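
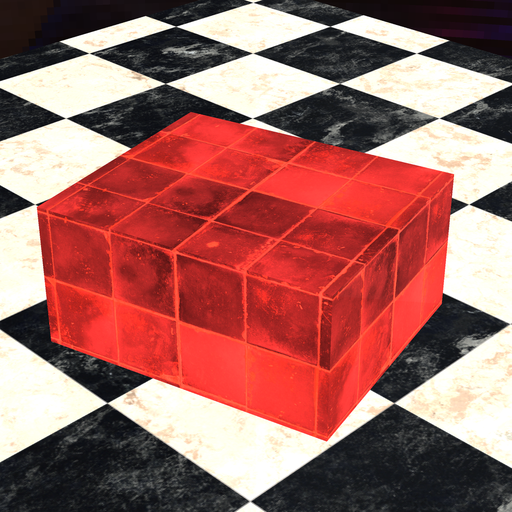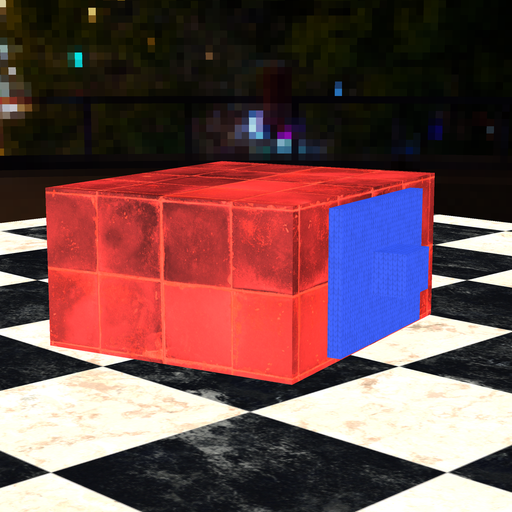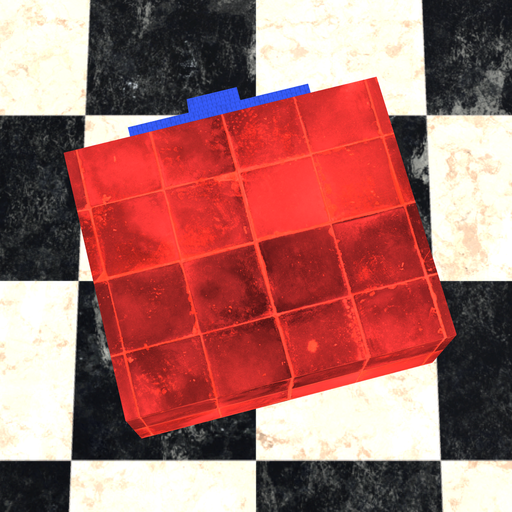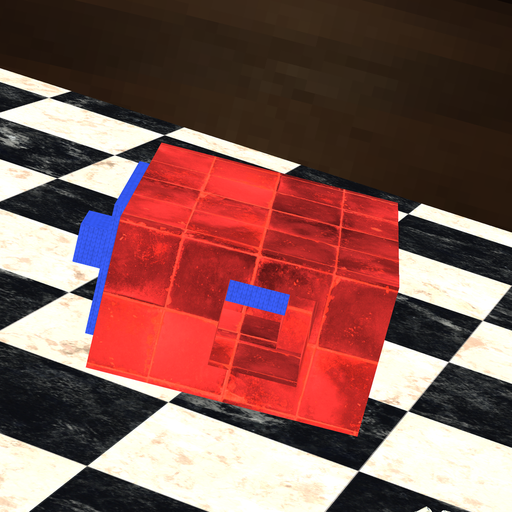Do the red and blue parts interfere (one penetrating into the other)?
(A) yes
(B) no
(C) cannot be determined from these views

(A) yes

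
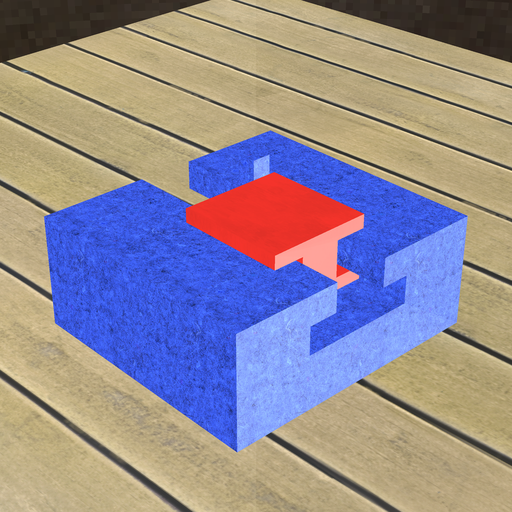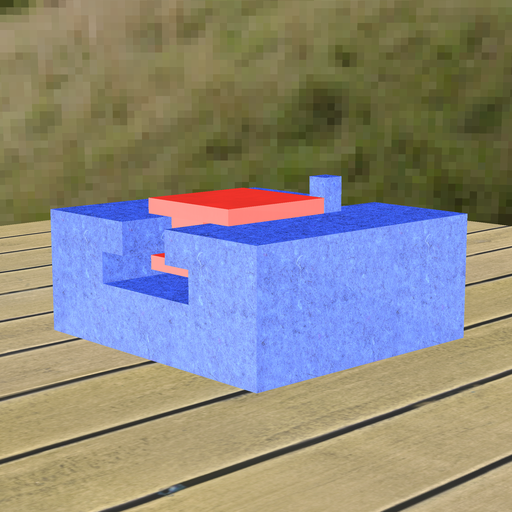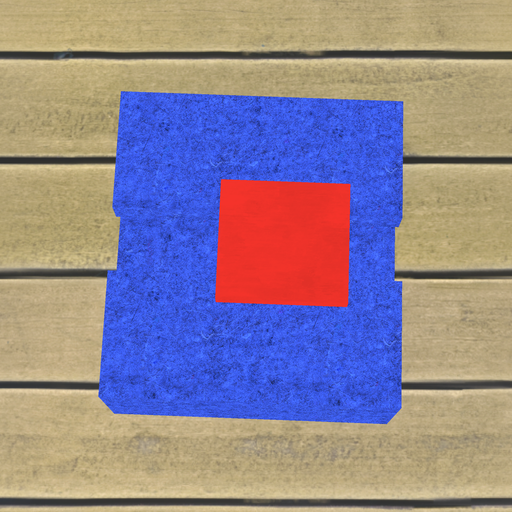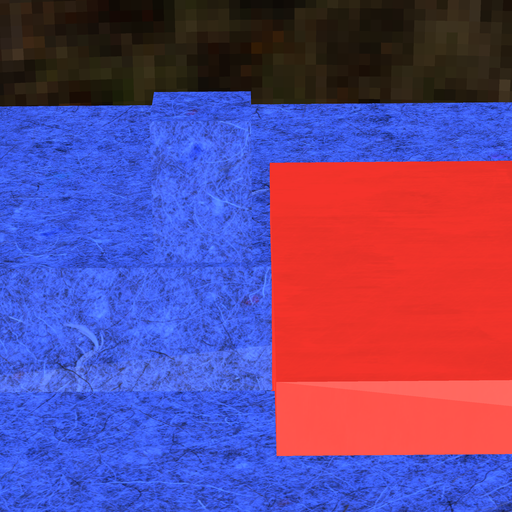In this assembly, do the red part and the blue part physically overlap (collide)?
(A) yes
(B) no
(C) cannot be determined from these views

(B) no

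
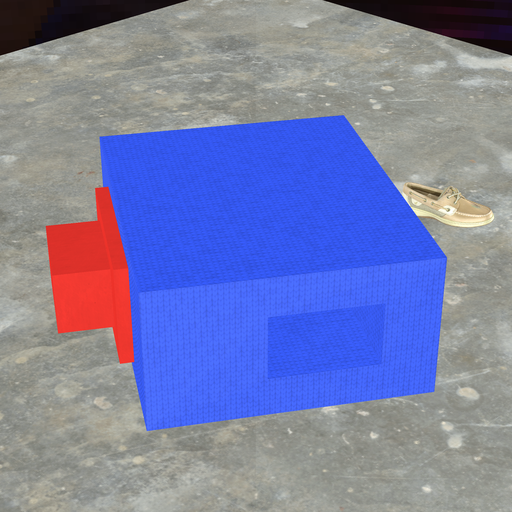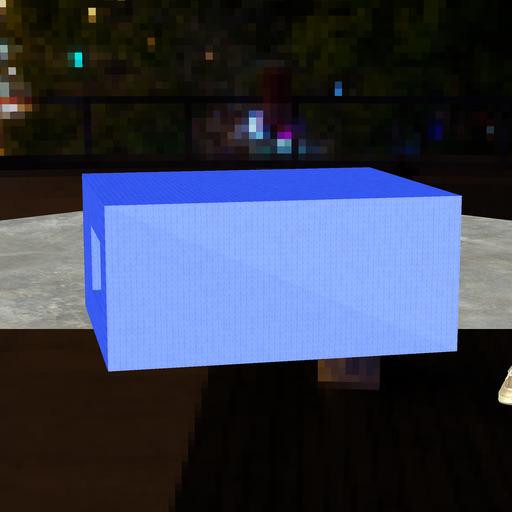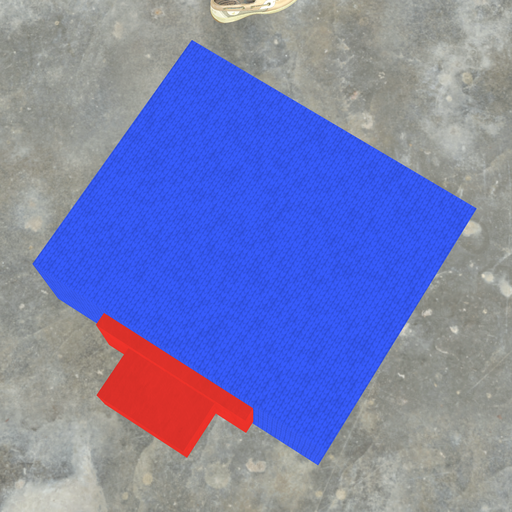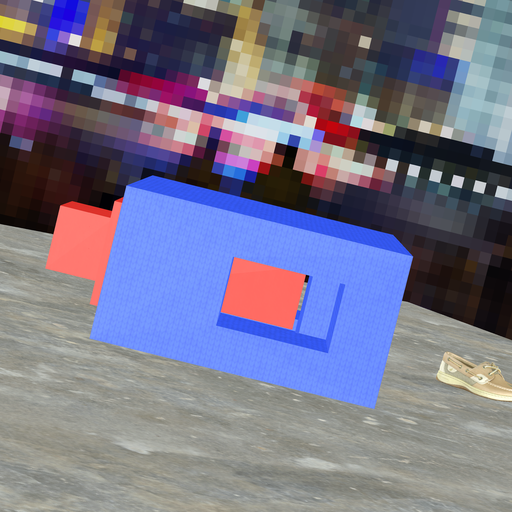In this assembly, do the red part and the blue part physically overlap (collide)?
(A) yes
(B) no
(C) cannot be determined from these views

(B) no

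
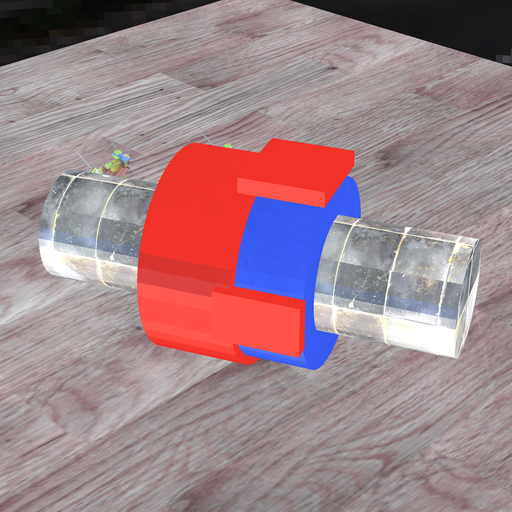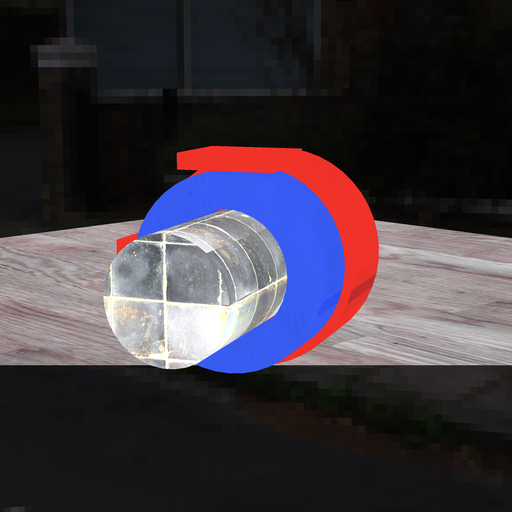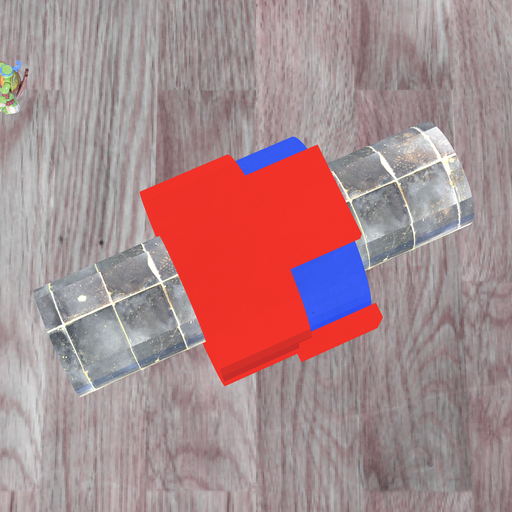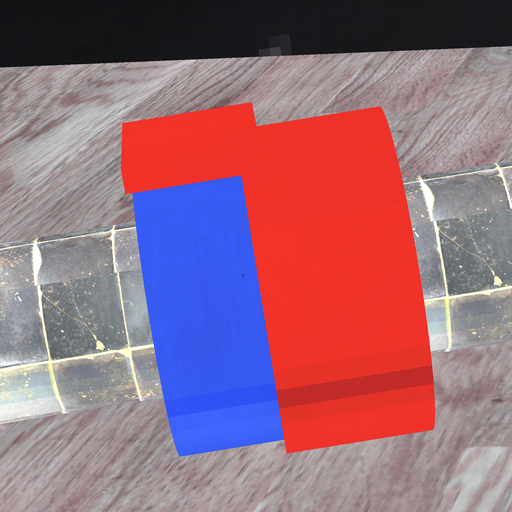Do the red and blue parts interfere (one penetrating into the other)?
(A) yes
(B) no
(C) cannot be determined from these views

(A) yes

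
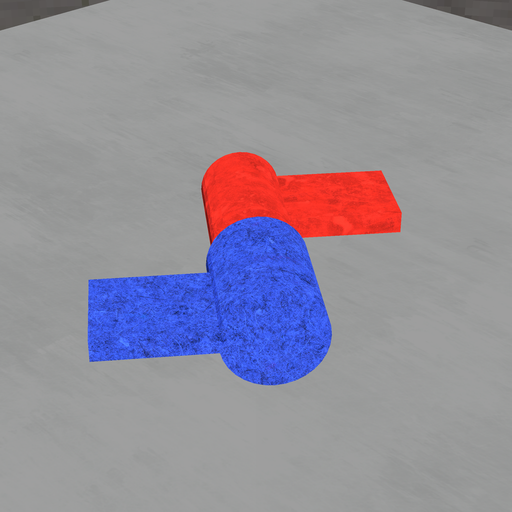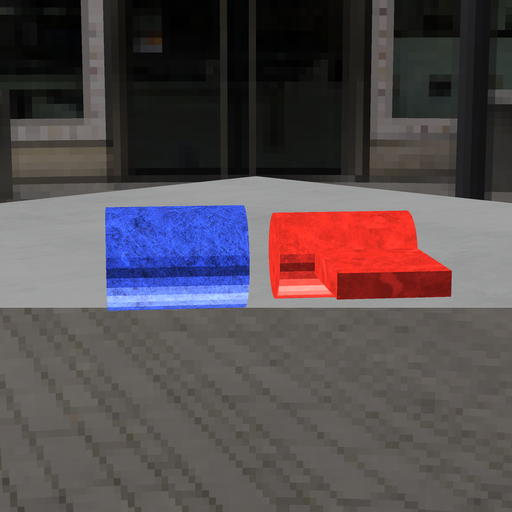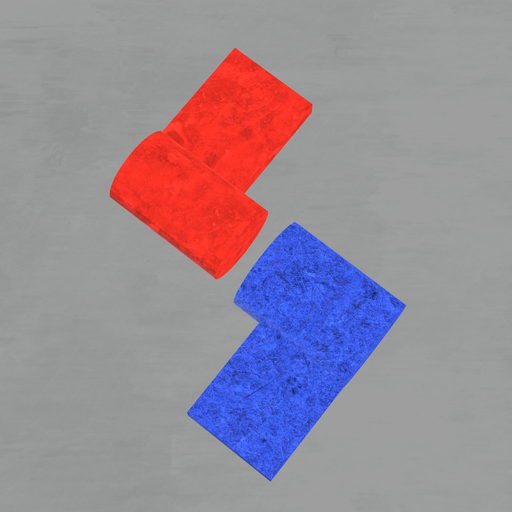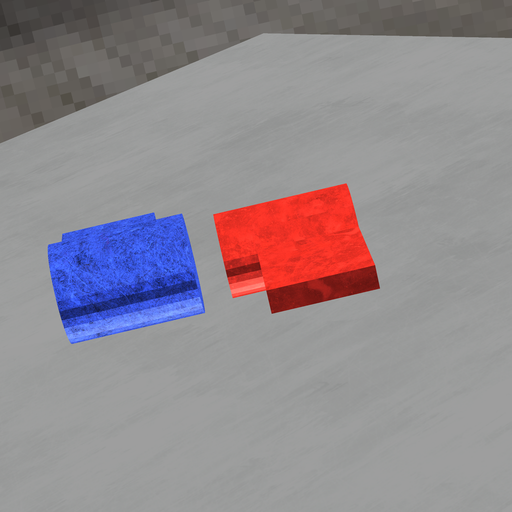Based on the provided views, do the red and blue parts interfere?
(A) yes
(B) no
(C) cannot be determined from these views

(B) no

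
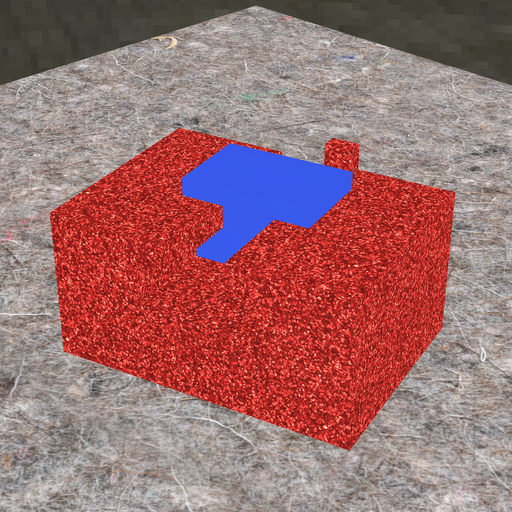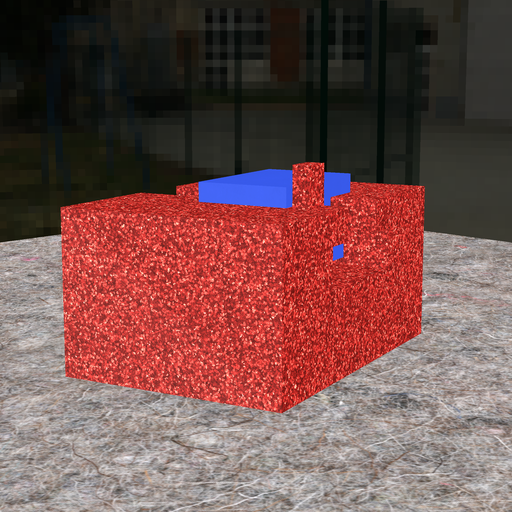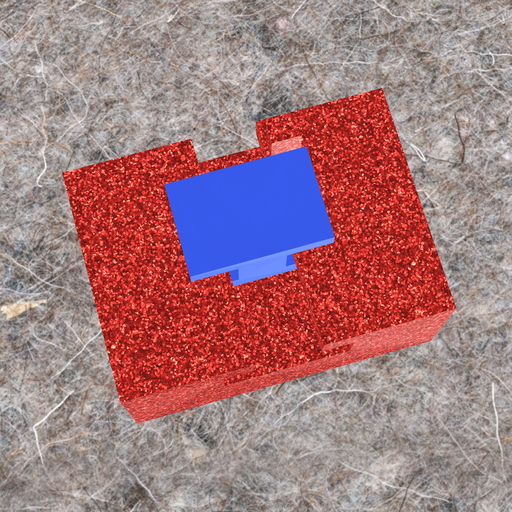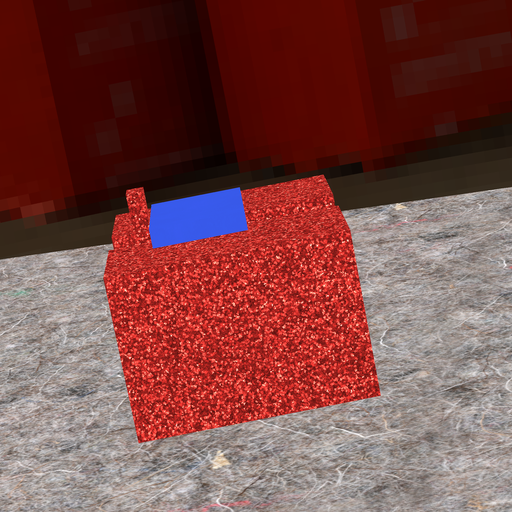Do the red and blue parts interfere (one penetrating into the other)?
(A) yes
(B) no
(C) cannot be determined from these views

(B) no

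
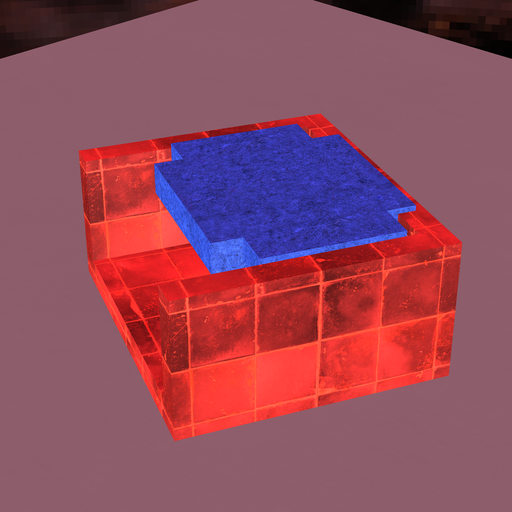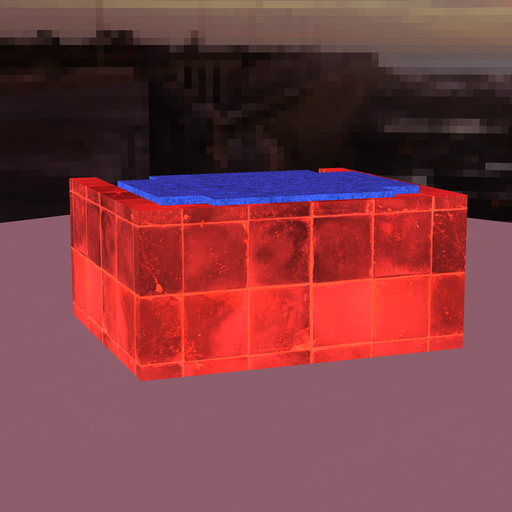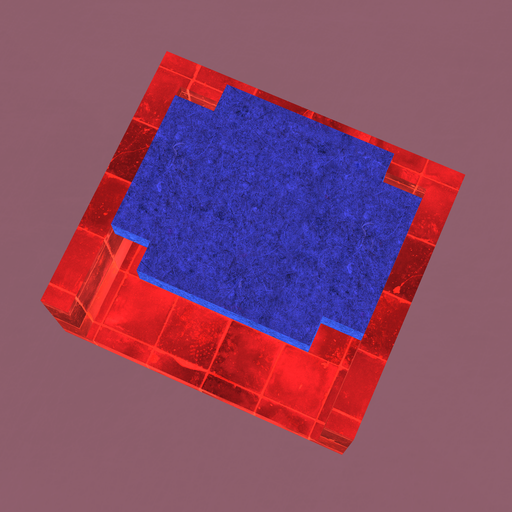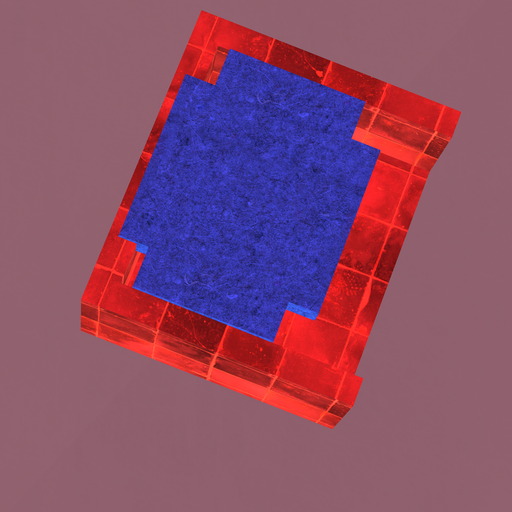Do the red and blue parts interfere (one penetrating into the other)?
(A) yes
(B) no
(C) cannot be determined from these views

(A) yes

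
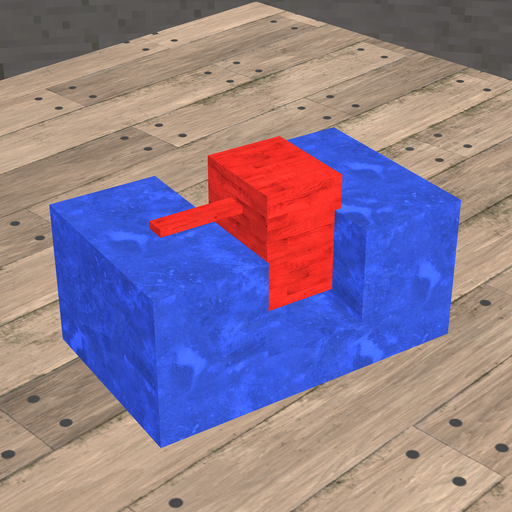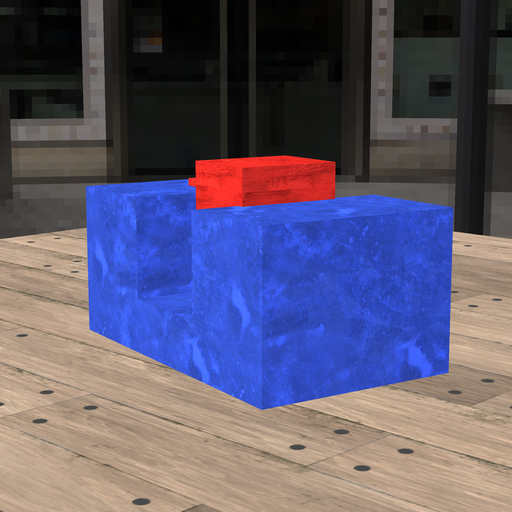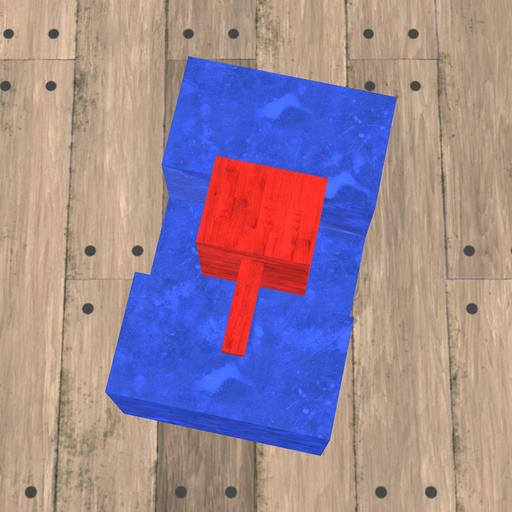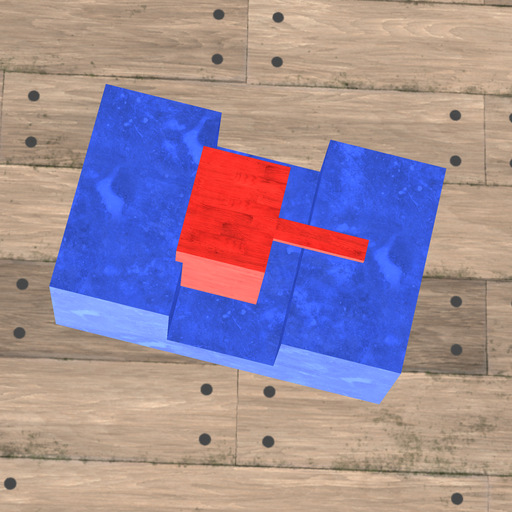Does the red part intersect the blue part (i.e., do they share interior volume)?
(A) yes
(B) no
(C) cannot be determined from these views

(A) yes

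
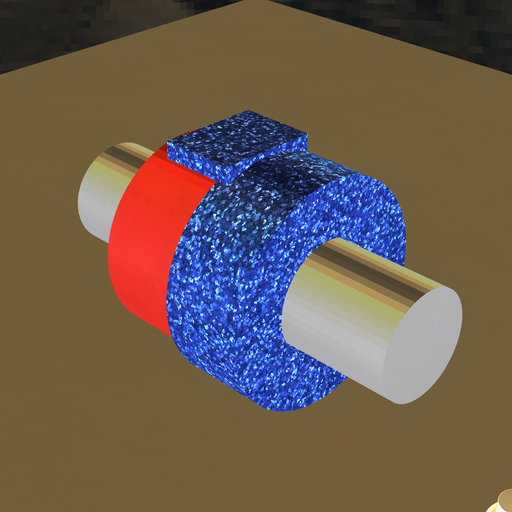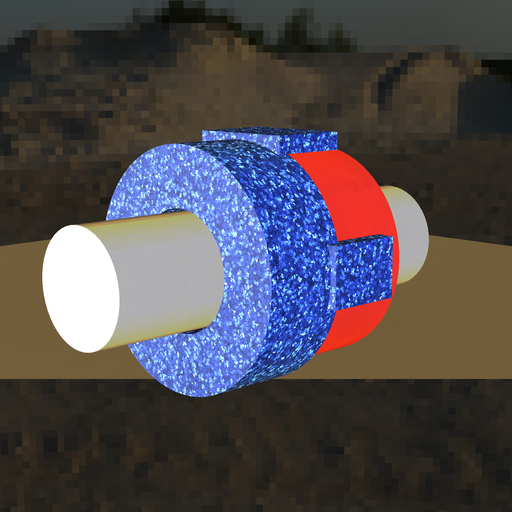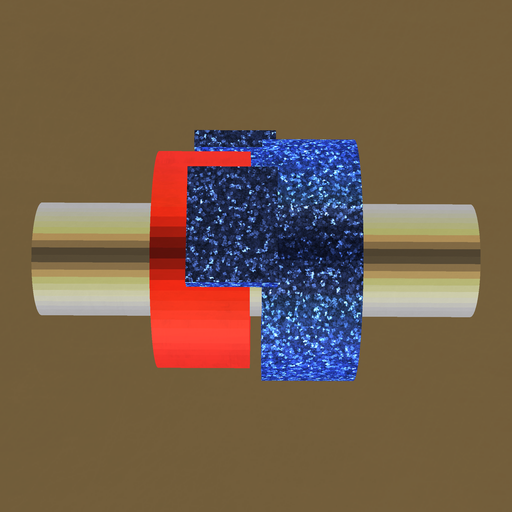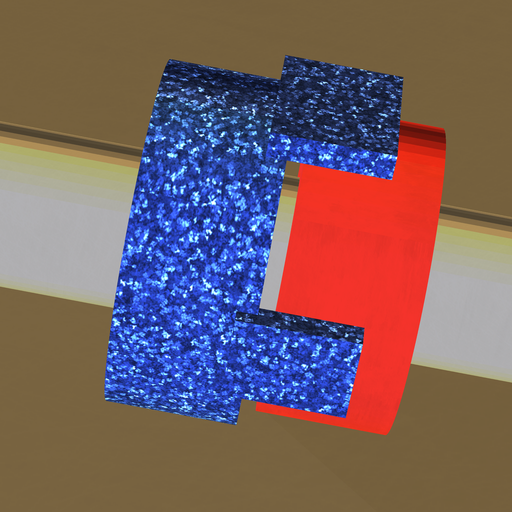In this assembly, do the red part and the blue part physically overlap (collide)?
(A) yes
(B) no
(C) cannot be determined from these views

(B) no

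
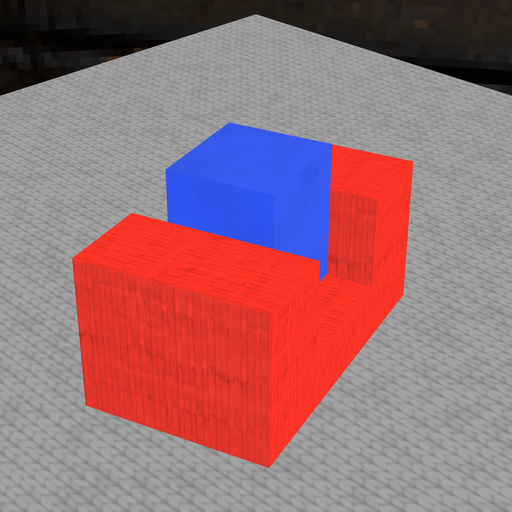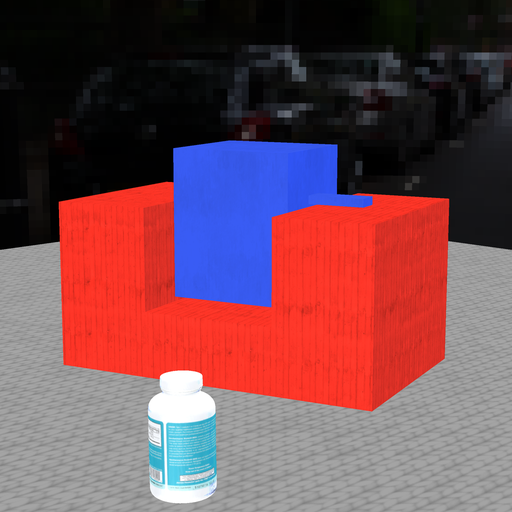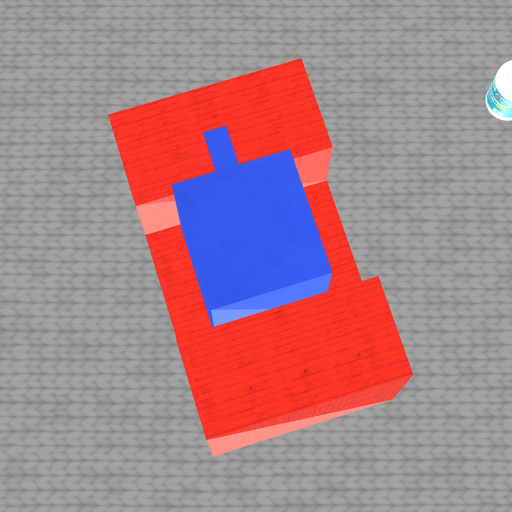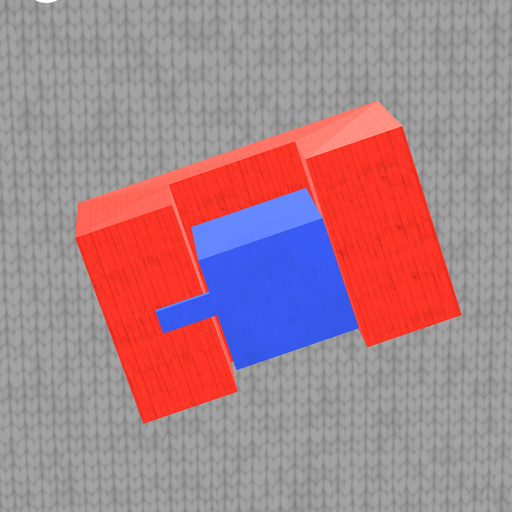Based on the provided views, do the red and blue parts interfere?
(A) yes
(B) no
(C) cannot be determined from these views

(B) no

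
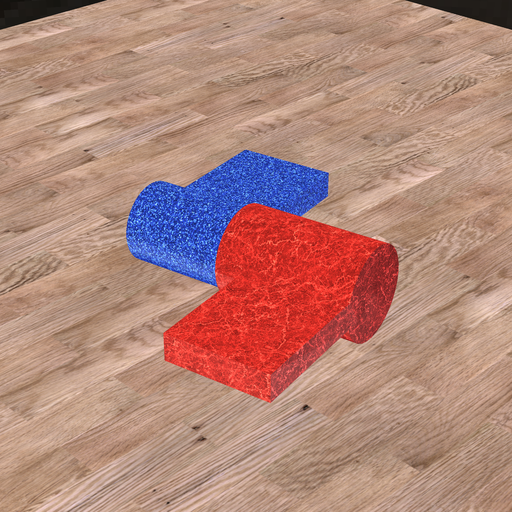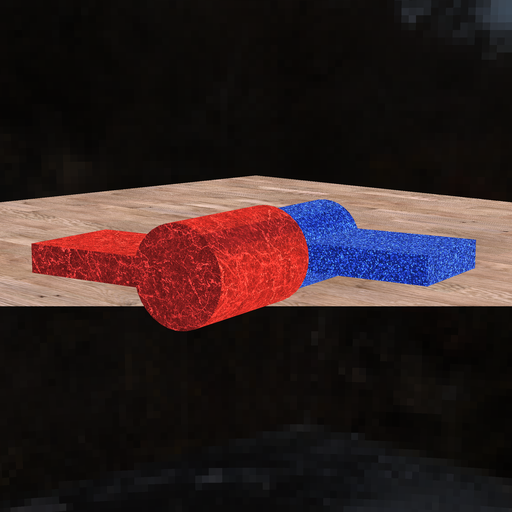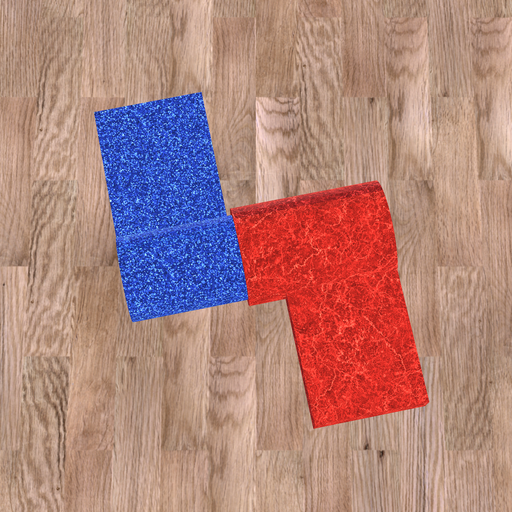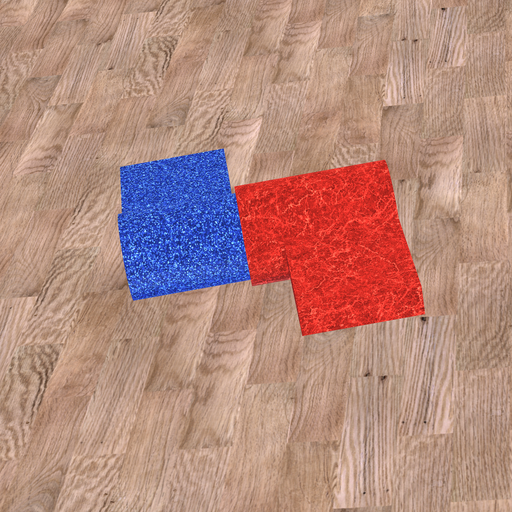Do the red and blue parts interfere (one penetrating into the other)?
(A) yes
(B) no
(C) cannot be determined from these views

(A) yes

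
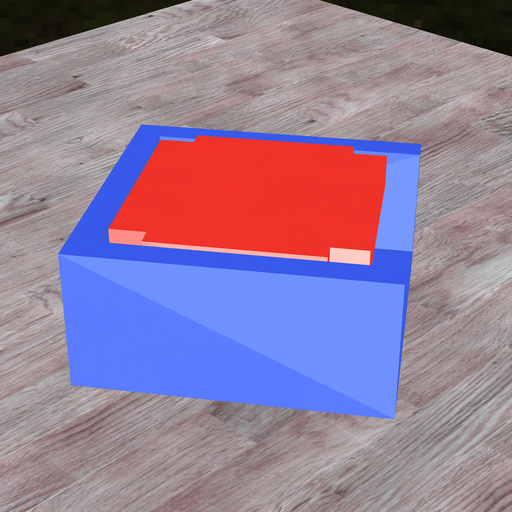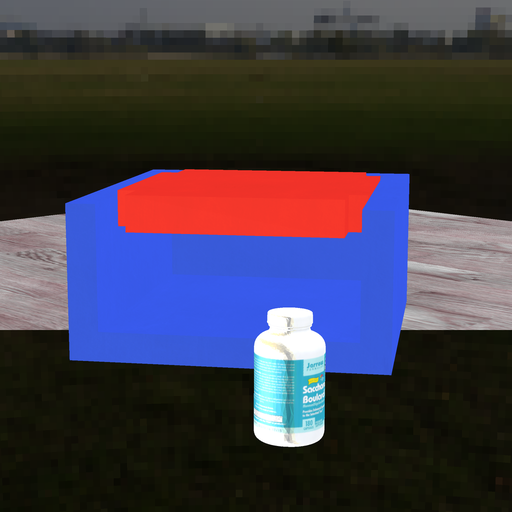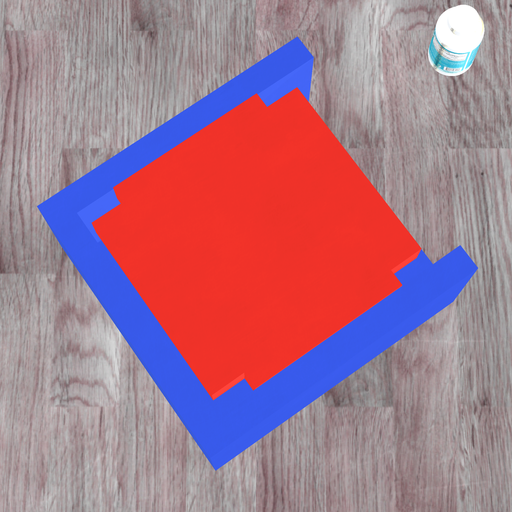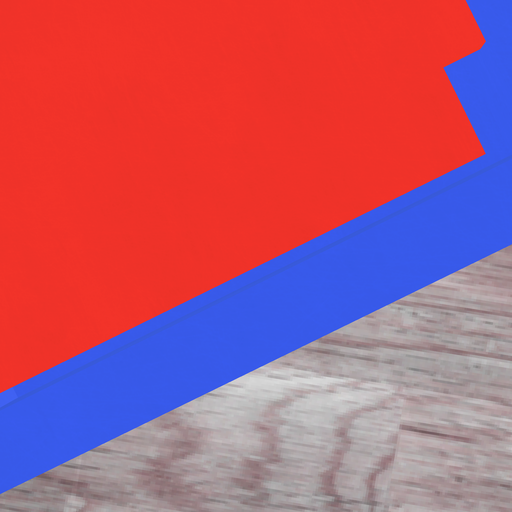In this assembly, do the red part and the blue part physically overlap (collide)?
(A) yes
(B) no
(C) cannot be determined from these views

(B) no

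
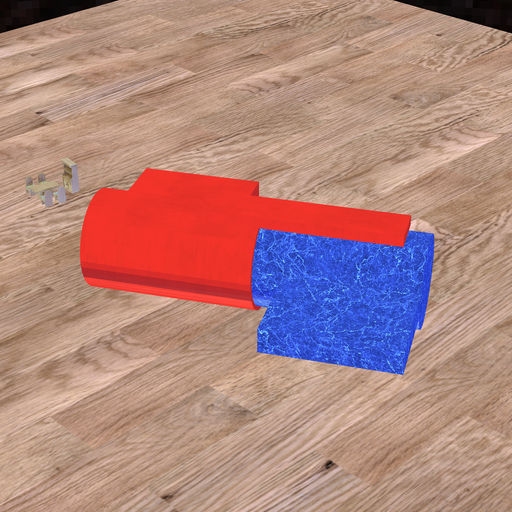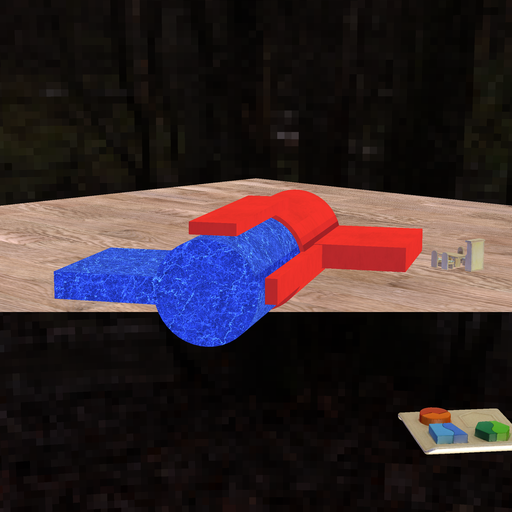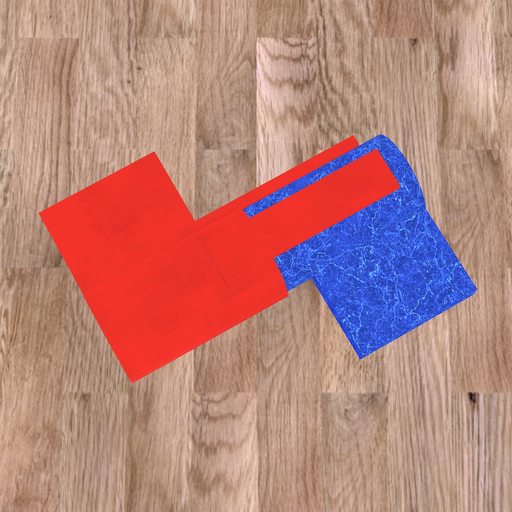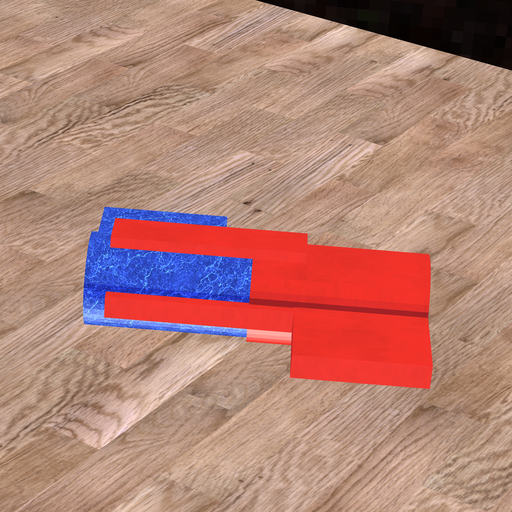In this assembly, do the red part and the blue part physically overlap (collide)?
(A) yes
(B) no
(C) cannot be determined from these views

(A) yes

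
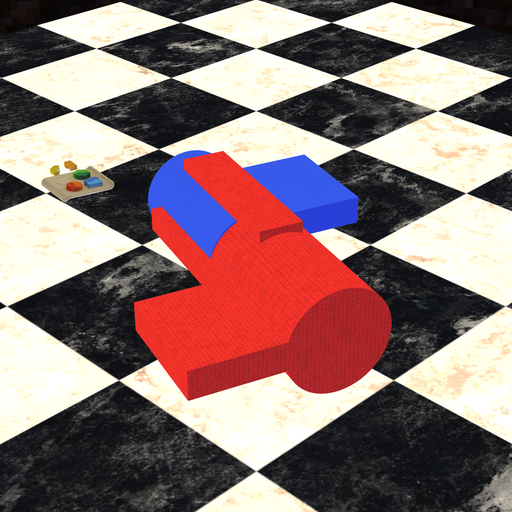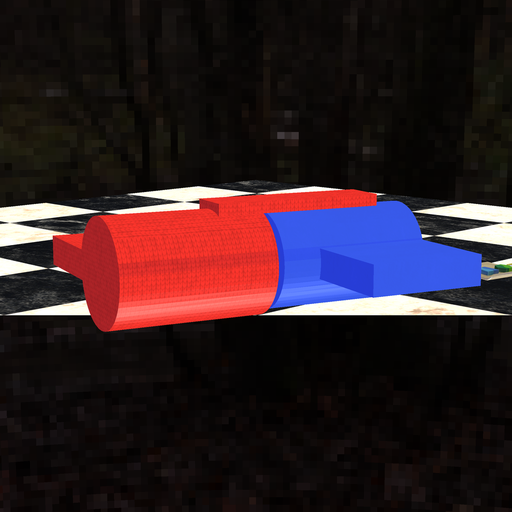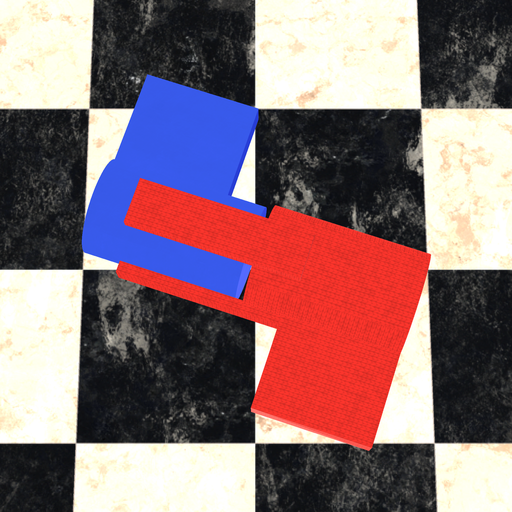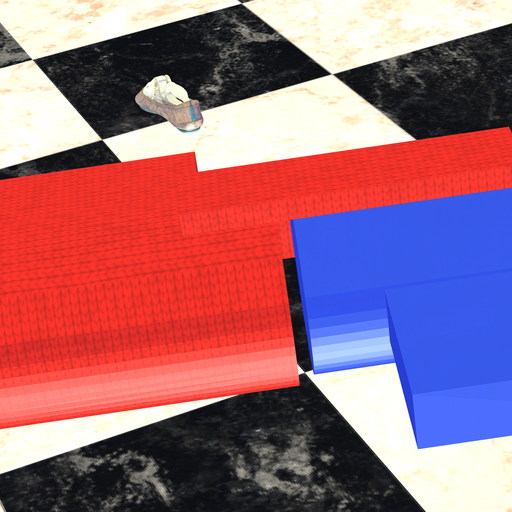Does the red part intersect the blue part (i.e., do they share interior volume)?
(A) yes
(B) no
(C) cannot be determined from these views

(B) no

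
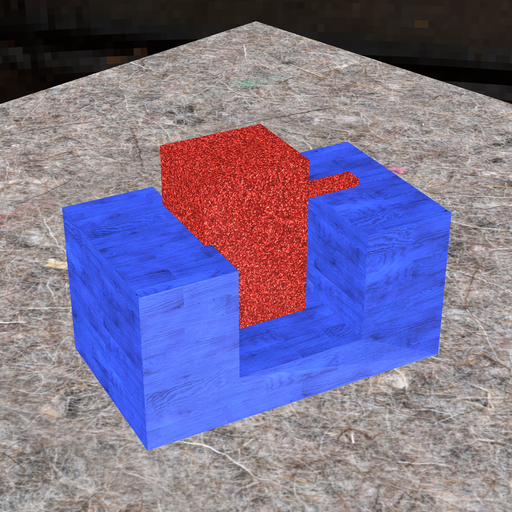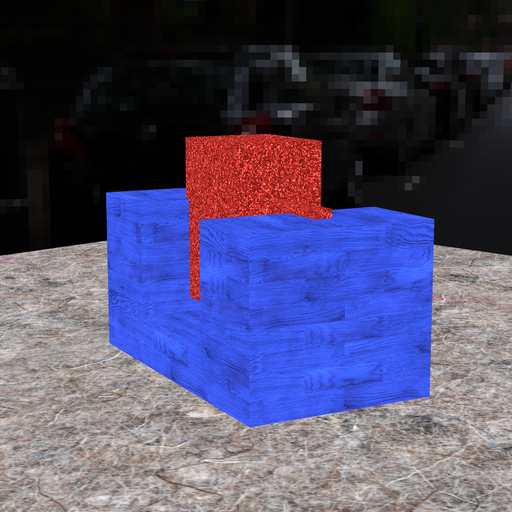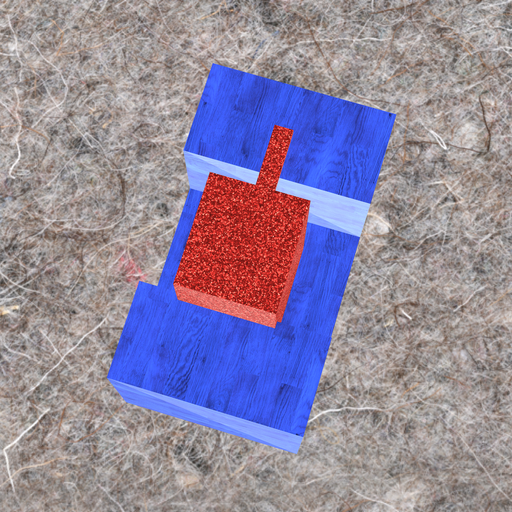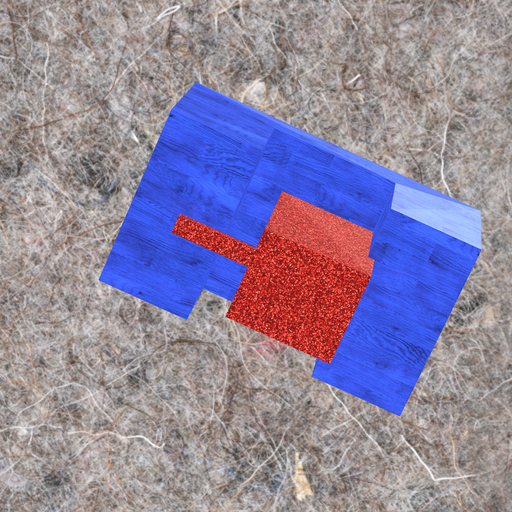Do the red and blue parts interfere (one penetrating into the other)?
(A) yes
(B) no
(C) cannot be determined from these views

(A) yes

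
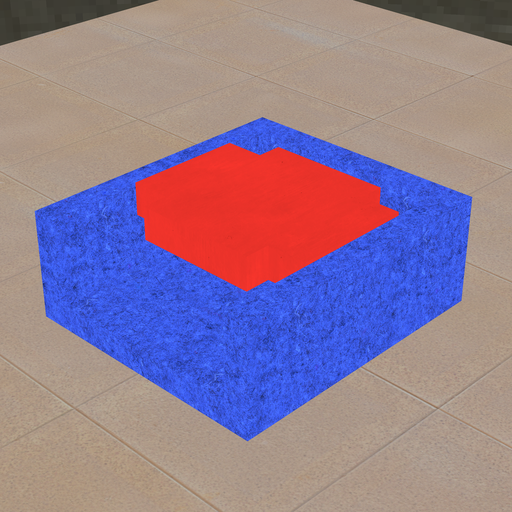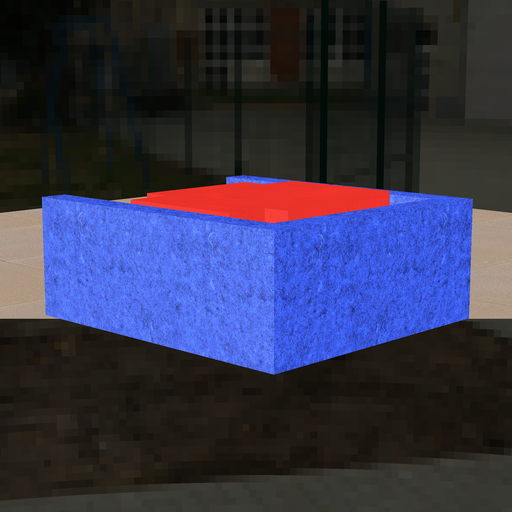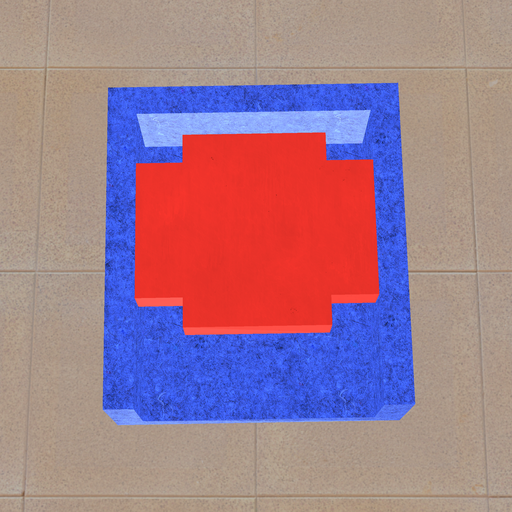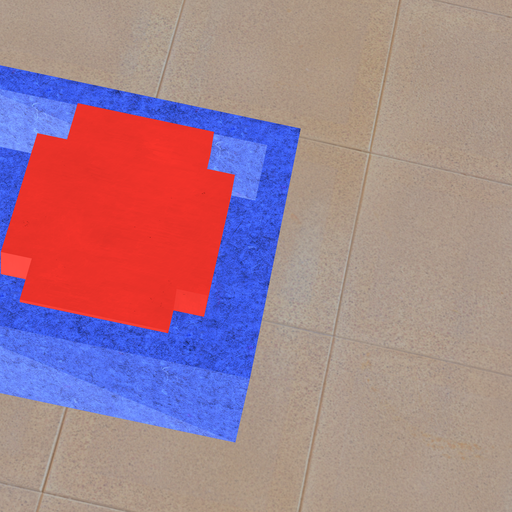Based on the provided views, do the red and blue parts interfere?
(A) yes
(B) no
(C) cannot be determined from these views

(B) no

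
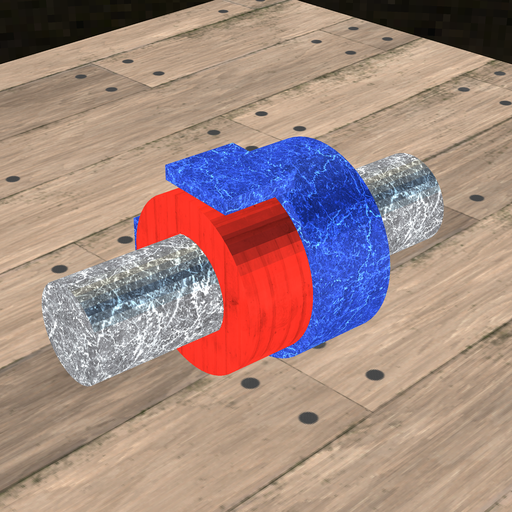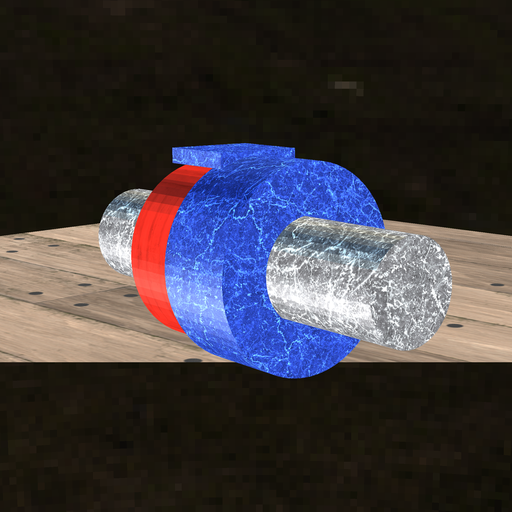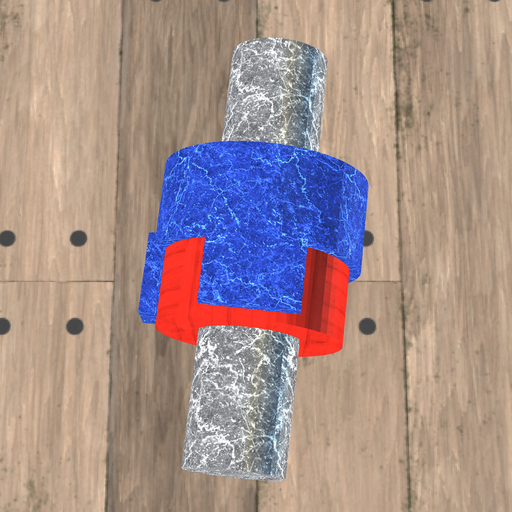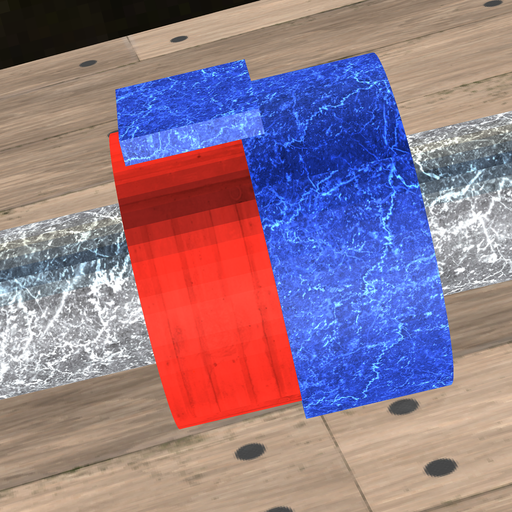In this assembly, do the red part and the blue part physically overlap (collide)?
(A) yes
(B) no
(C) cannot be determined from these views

(A) yes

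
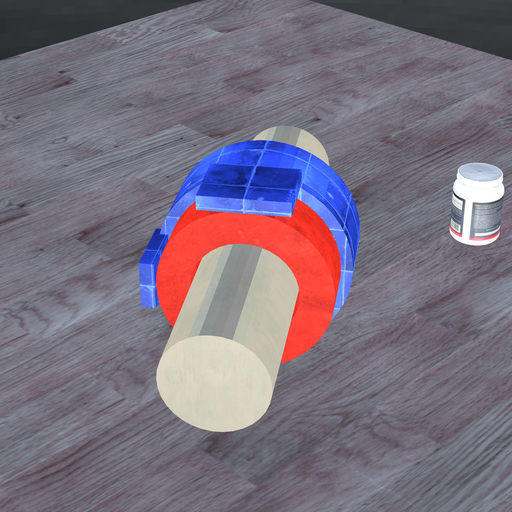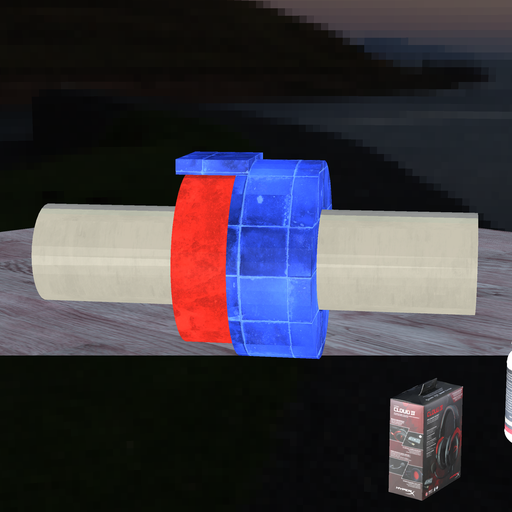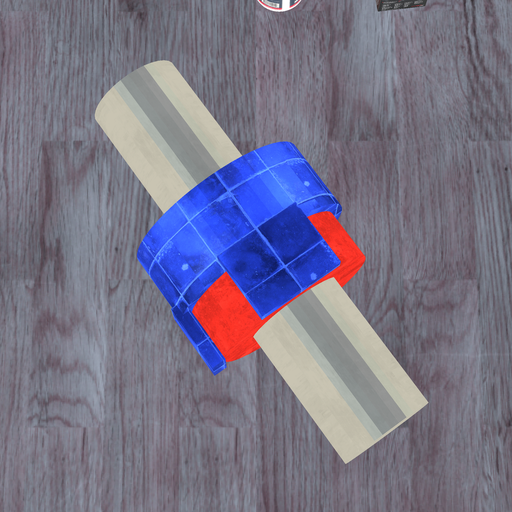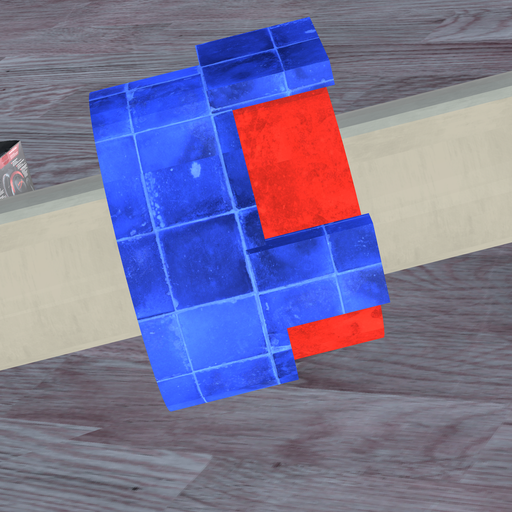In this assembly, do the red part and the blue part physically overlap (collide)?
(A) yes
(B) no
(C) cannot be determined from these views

(A) yes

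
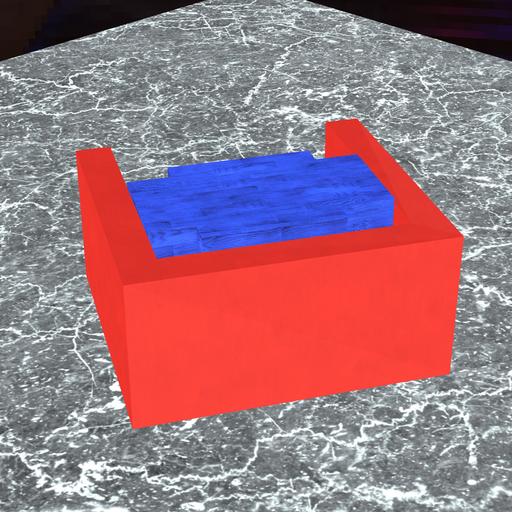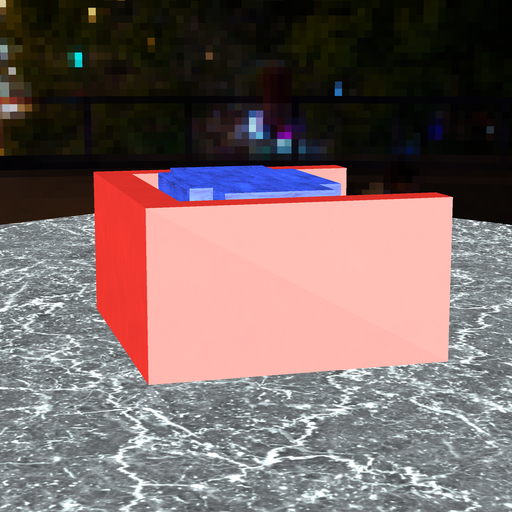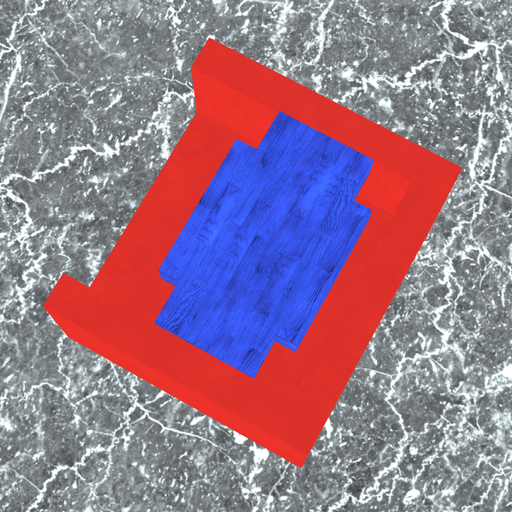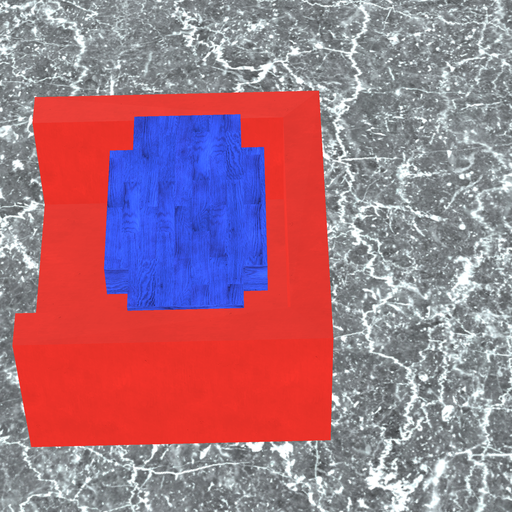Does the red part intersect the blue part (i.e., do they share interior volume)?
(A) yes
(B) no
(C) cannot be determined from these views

(B) no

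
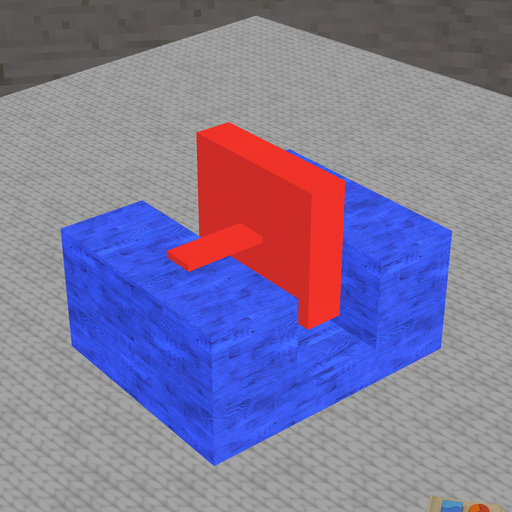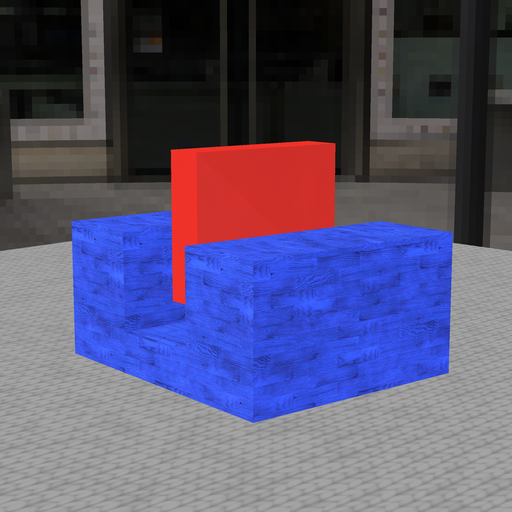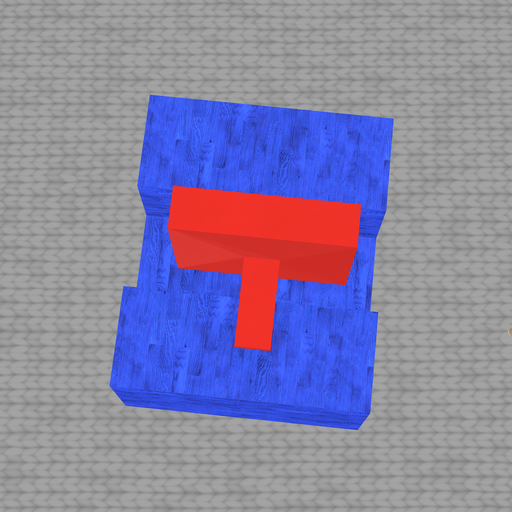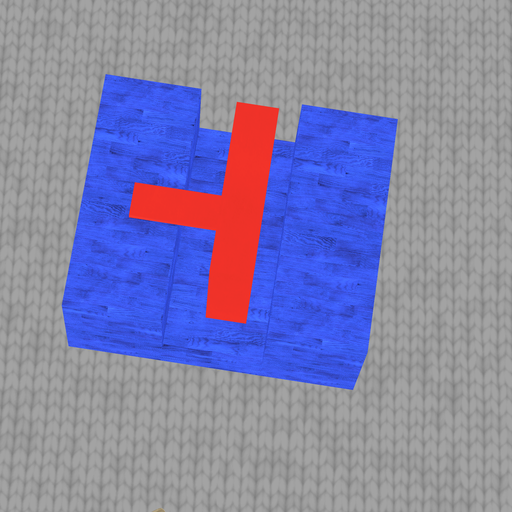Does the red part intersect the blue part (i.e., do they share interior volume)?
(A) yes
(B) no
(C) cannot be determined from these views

(B) no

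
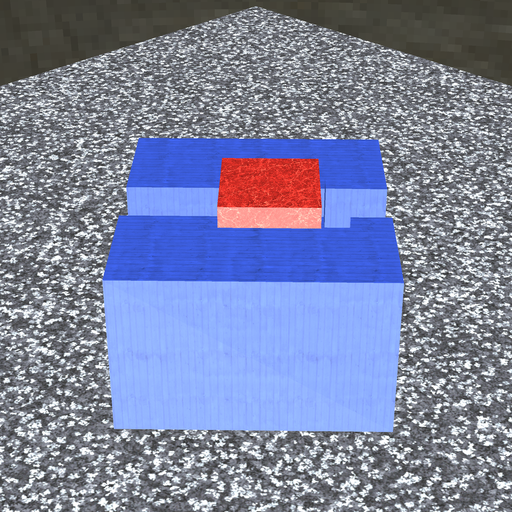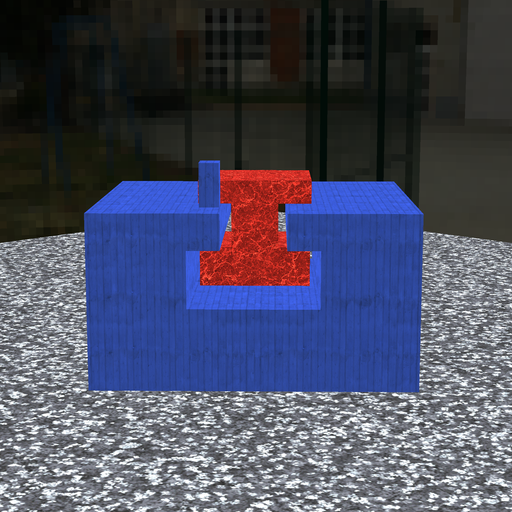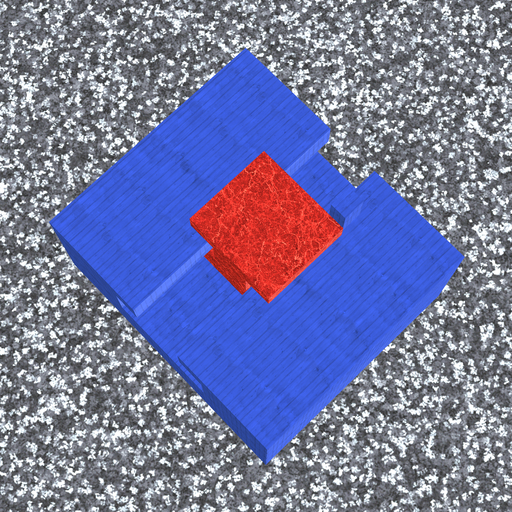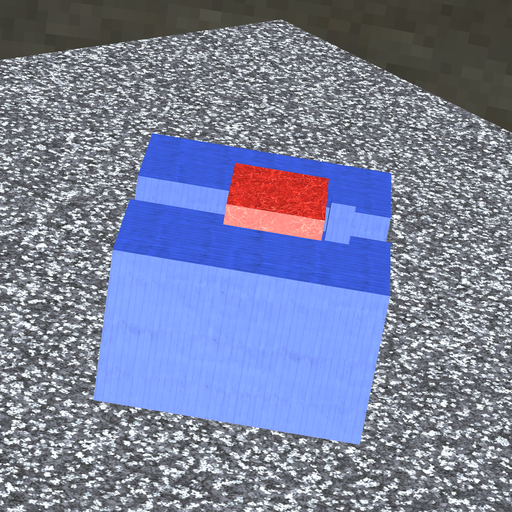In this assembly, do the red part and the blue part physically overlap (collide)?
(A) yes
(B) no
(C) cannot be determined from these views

(B) no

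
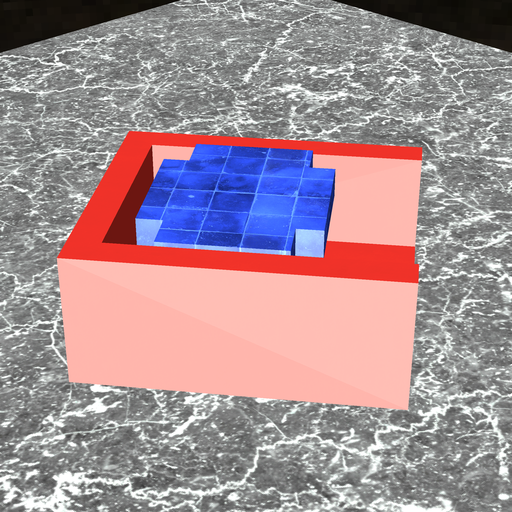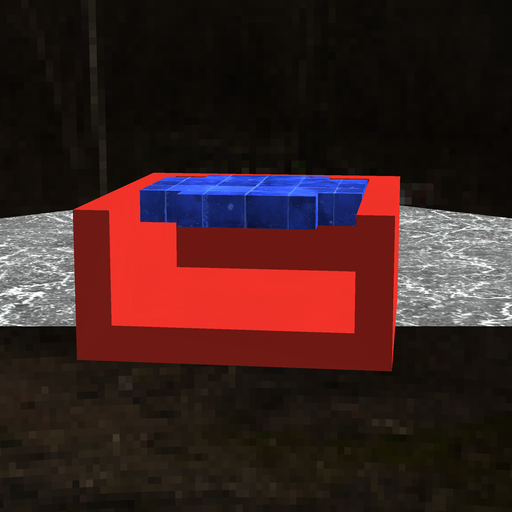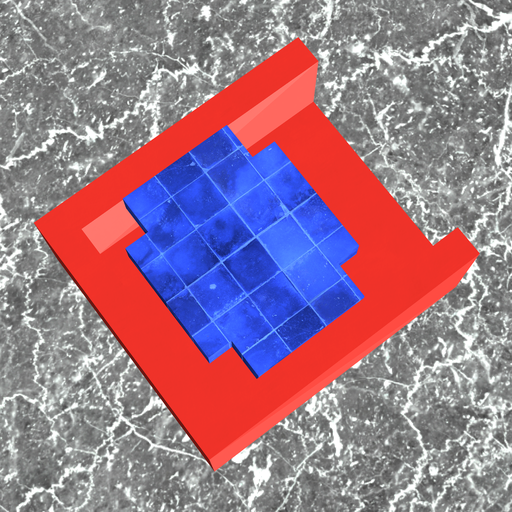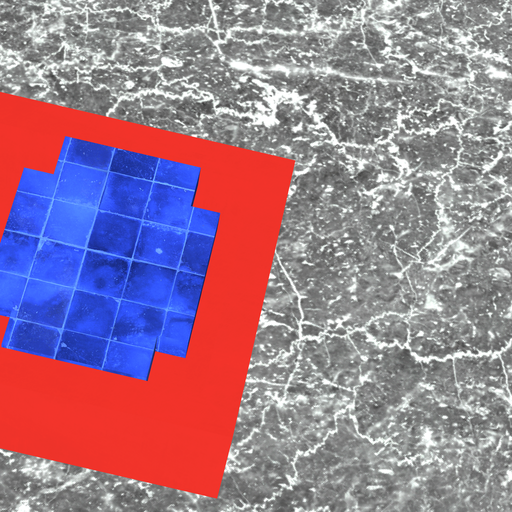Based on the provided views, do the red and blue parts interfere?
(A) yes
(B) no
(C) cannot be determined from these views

(B) no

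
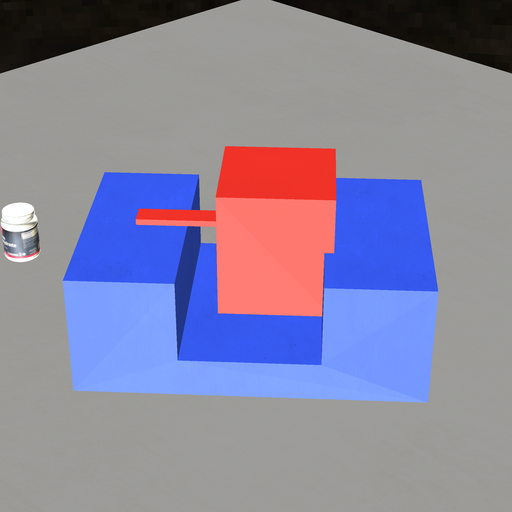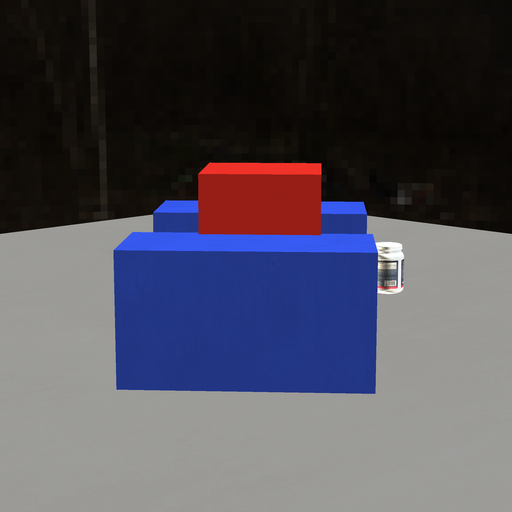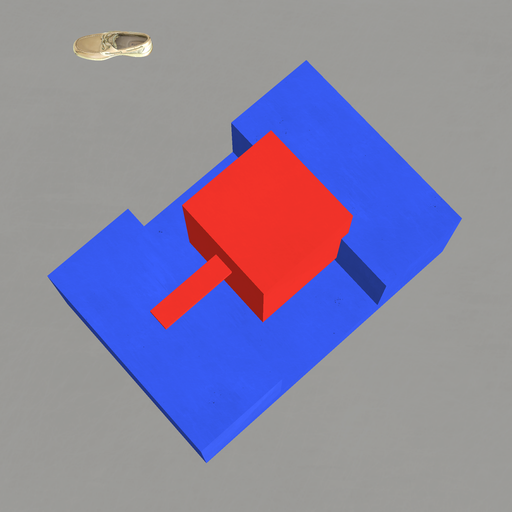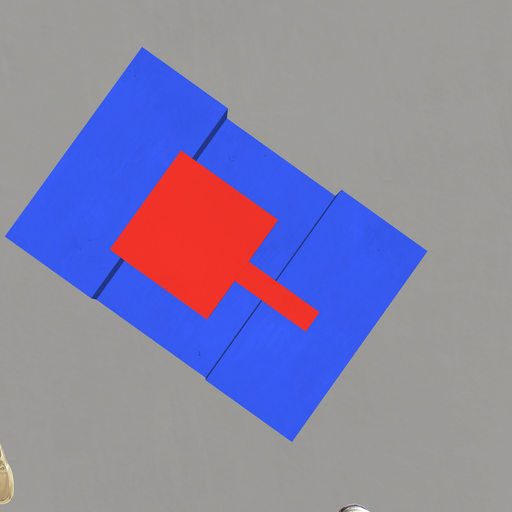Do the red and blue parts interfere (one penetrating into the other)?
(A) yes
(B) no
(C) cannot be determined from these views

(A) yes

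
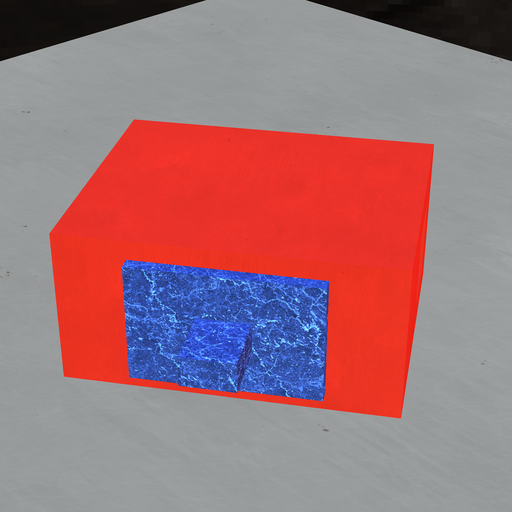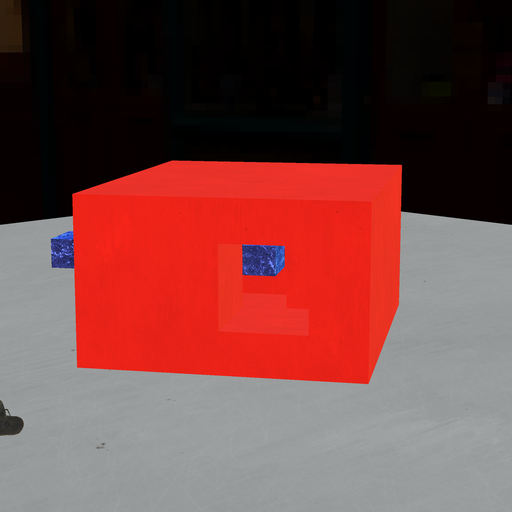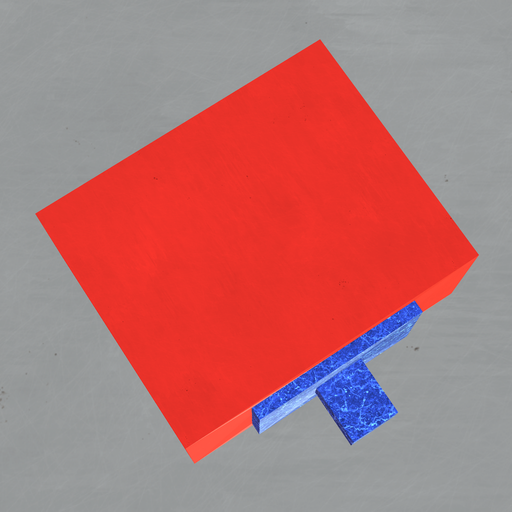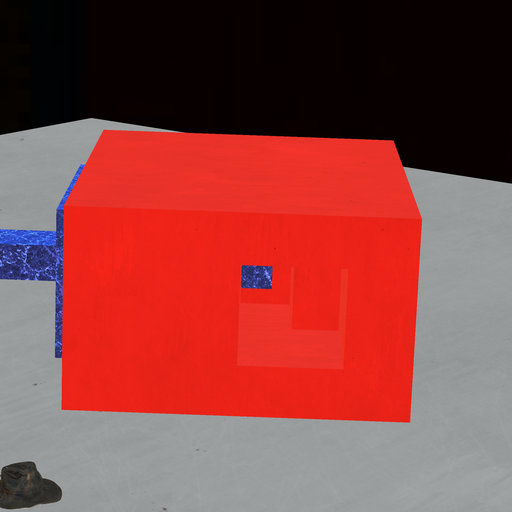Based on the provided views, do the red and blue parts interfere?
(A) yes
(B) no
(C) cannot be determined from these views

(B) no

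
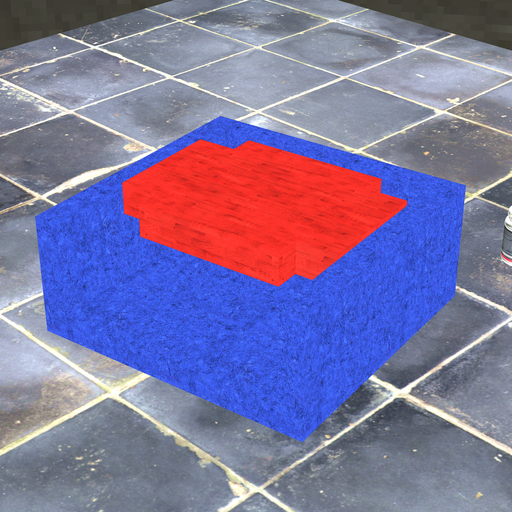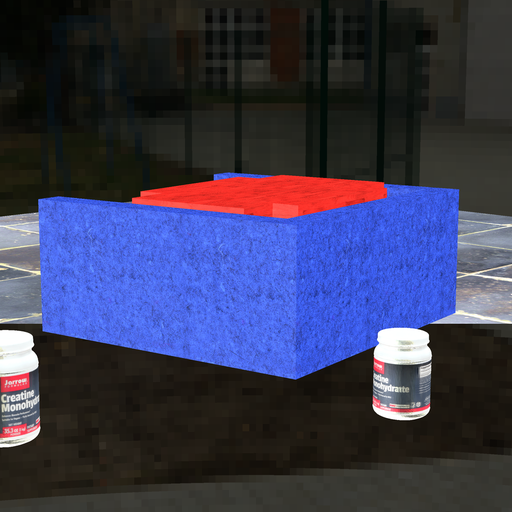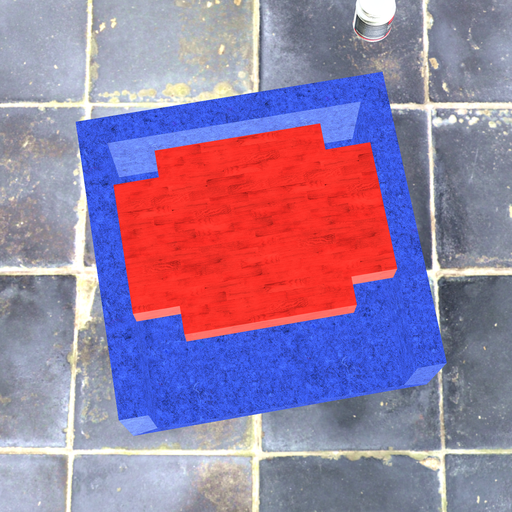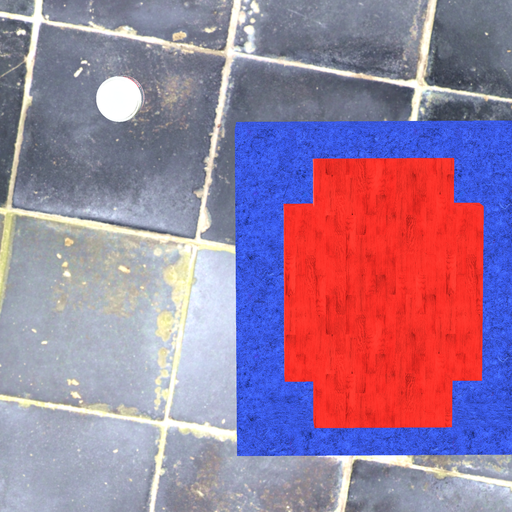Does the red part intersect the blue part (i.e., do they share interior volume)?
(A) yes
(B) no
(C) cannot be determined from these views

(B) no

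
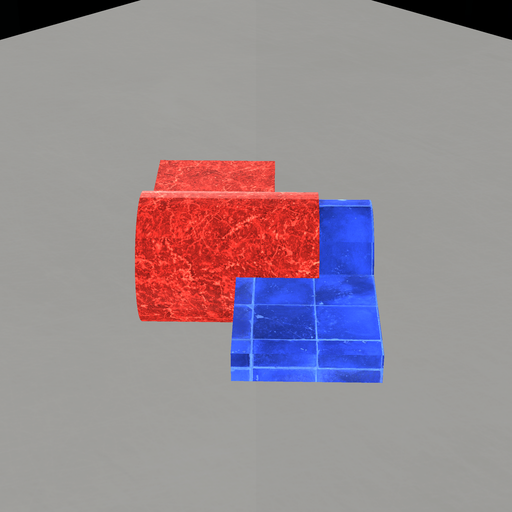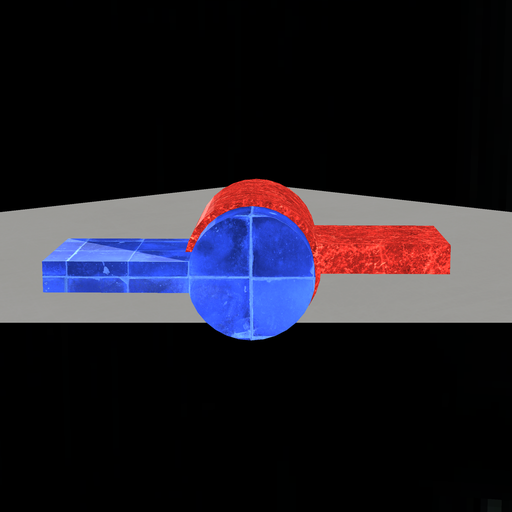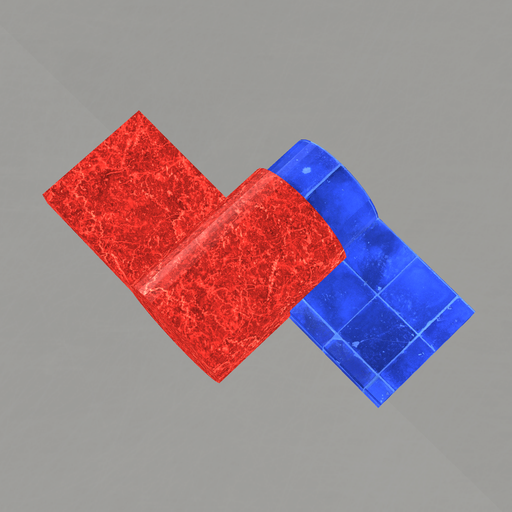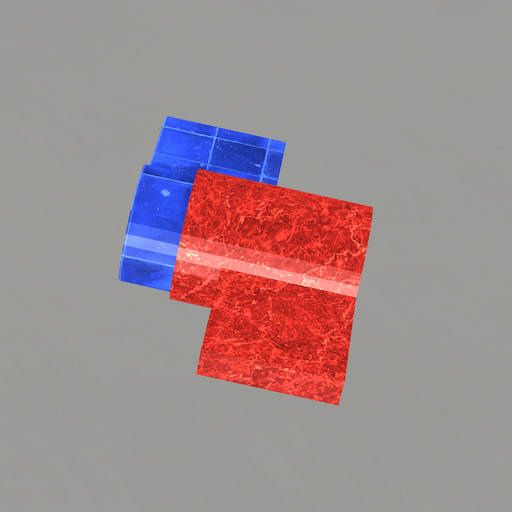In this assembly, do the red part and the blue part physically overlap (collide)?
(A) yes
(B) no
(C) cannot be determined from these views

(A) yes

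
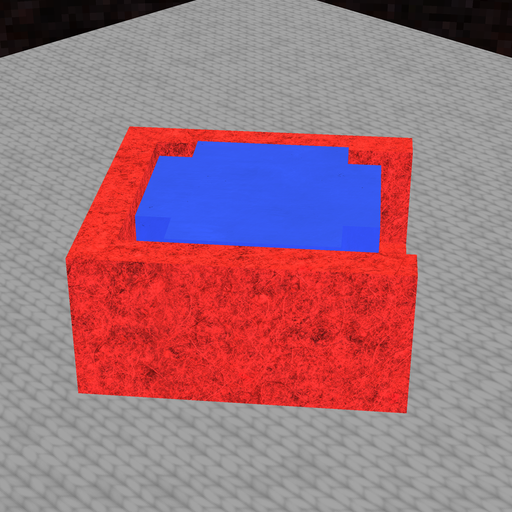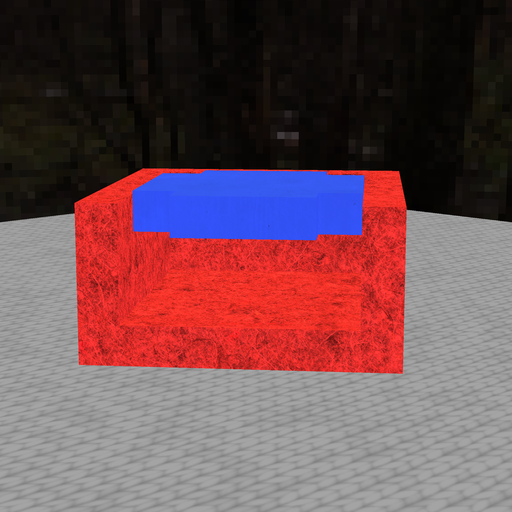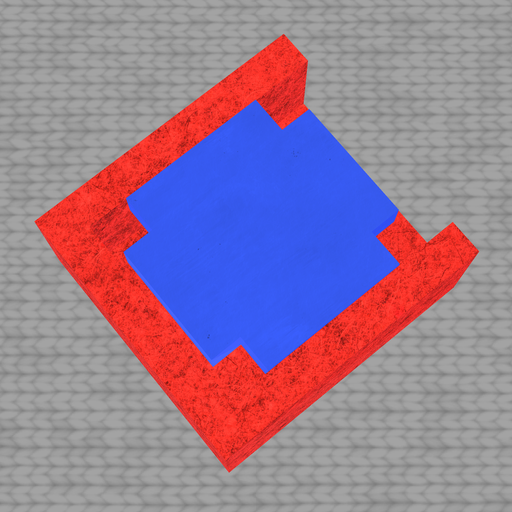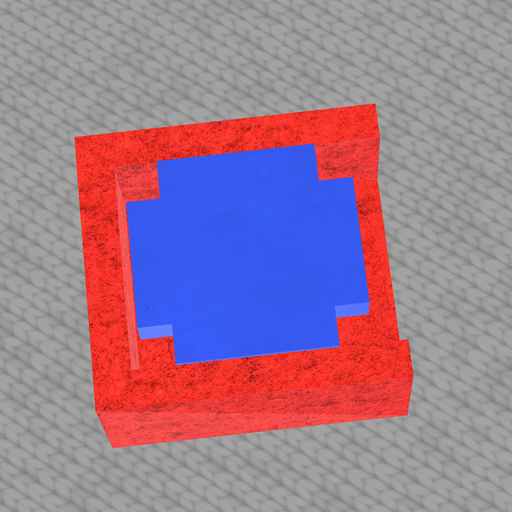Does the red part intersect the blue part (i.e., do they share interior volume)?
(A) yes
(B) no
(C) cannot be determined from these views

(B) no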